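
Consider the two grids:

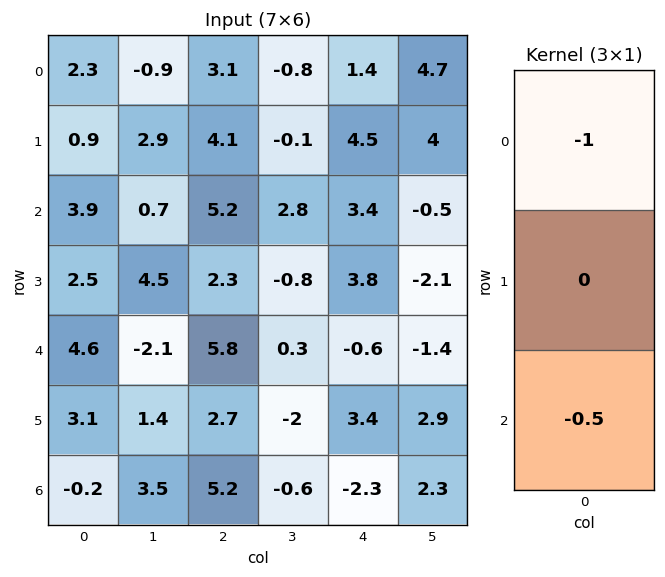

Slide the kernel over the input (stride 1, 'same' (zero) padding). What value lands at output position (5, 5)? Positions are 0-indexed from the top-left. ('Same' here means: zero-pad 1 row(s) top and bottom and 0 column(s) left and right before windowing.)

0.25

The receptive field on the zero-padded input at this output position is [-1.4 / 2.9 / 2.3]. Elementwise product with the kernel and sum: -1.4·-1 + 2.3·-0.5.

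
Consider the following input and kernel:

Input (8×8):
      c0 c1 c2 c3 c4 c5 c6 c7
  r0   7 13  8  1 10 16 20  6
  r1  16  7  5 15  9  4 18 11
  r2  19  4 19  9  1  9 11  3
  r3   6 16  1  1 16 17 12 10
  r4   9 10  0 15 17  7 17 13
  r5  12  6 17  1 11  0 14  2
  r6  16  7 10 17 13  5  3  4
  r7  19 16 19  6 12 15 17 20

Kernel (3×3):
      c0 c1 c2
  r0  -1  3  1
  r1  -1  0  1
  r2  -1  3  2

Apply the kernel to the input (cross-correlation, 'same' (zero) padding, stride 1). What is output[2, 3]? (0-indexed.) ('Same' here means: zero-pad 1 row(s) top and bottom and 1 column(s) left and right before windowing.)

The receptive field on the zero-padded input at this output position is [5 15 9 / 19 9 1 / 1 1 16]. Elementwise product with the kernel and sum: 5·-1 + 15·3 + 9·1 + 19·-1 + 1·1 + 1·-1 + 1·3 + 16·2.

65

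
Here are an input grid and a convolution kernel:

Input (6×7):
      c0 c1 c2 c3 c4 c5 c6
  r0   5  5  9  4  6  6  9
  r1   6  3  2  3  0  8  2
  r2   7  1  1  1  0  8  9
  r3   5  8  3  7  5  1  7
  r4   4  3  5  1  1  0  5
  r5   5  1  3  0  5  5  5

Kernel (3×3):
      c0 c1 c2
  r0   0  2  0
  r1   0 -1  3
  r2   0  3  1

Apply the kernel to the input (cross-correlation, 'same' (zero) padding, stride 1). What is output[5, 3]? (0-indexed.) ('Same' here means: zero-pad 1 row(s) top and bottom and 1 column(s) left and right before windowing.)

17

The receptive field on the zero-padded input at this output position is [5 1 1 / 3 0 5 / 0 0 0]. Elementwise product with the kernel and sum: 1·2 + 0·-1 + 5·3 + 0·3 + 0·1.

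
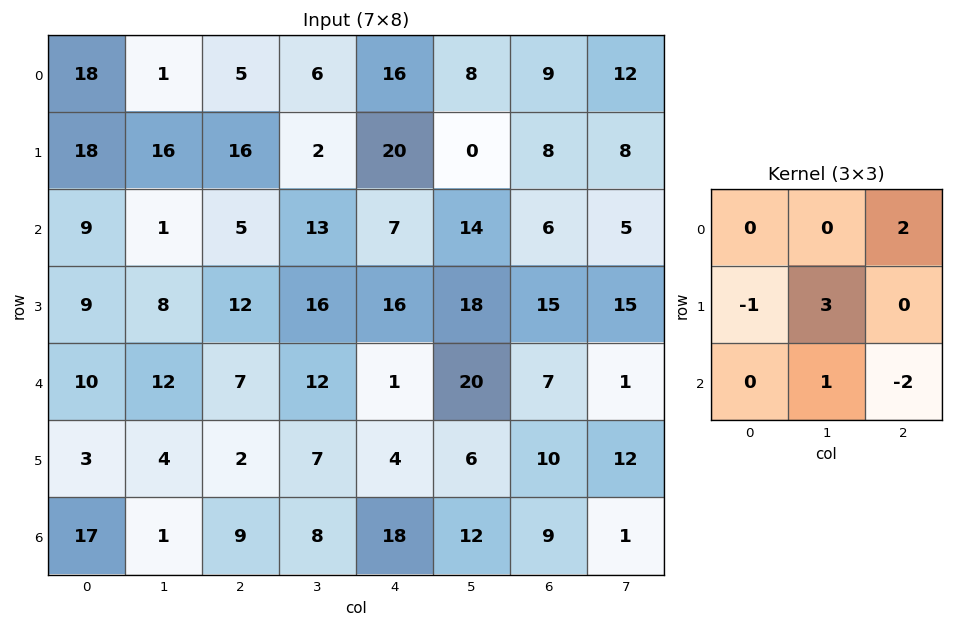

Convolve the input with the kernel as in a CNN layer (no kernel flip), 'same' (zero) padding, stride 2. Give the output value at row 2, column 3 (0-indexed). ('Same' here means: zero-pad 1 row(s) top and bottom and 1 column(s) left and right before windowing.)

17

The receptive field on the zero-padded input at this output position is [18 15 15 / 20 7 1 / 6 10 12]. Elementwise product with the kernel and sum: 15·2 + 20·-1 + 7·3 + 10·1 + 12·-2.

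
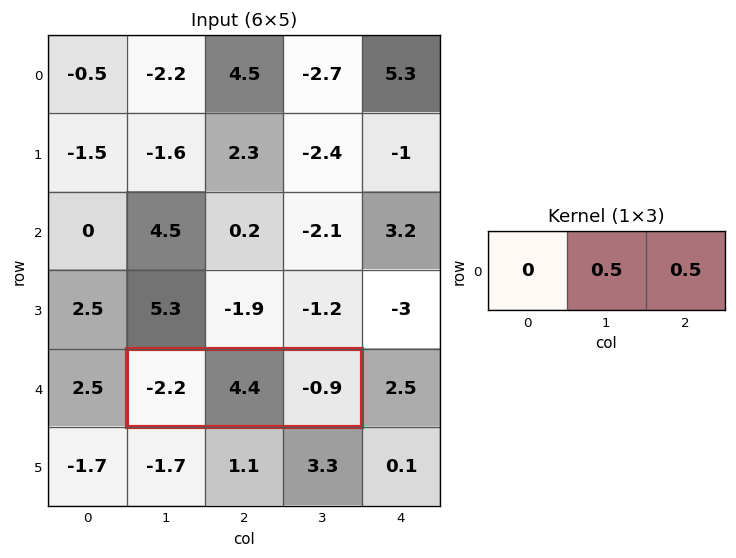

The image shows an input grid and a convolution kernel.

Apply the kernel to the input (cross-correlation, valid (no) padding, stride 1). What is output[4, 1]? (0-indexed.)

1.75

The receptive field on the input at this output position is [-2.2 4.4 -0.9]. Elementwise product with the kernel and sum: 4.4·0.5 + -0.9·0.5.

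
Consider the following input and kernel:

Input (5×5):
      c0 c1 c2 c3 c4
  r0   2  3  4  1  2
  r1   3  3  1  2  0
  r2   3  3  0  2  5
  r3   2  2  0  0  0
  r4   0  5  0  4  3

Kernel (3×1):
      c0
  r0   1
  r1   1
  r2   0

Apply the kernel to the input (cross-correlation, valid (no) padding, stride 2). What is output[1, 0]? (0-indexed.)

The receptive field on the input at this output position is [3 / 2 / 0]. Elementwise product with the kernel and sum: 3·1 + 2·1.

5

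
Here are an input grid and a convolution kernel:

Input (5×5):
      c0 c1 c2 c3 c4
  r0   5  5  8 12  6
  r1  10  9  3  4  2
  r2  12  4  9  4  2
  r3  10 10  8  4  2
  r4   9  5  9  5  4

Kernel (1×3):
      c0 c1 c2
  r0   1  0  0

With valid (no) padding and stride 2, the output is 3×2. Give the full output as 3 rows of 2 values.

Output[0,0]: The receptive field on the input at this output position is [5 5 8]. Elementwise product with the kernel and sum: 5·1.

5 8
12 9
9 9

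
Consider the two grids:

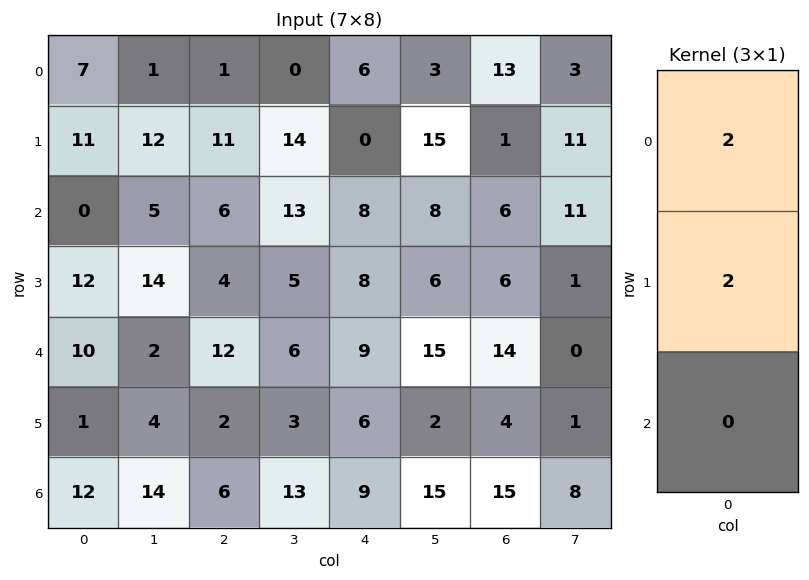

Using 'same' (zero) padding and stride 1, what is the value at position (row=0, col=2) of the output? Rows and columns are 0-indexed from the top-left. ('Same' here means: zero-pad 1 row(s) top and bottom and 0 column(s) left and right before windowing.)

2

The receptive field on the zero-padded input at this output position is [0 / 1 / 11]. Elementwise product with the kernel and sum: 0·2 + 1·2.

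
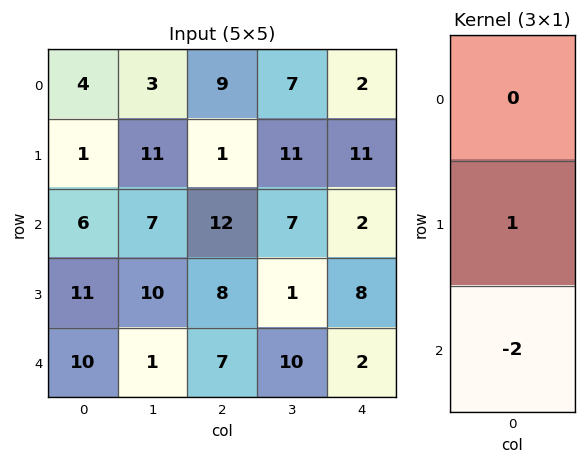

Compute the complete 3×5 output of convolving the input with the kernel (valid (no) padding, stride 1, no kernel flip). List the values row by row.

Output[0,0]: The receptive field on the input at this output position is [4 / 1 / 6]. Elementwise product with the kernel and sum: 1·1 + 6·-2.
Output[0,1]: The receptive field on the input at this output position is [3 / 11 / 7]. Elementwise product with the kernel and sum: 11·1 + 7·-2.

-11 -3 -23 -3 7
-16 -13 -4 5 -14
-9 8 -6 -19 4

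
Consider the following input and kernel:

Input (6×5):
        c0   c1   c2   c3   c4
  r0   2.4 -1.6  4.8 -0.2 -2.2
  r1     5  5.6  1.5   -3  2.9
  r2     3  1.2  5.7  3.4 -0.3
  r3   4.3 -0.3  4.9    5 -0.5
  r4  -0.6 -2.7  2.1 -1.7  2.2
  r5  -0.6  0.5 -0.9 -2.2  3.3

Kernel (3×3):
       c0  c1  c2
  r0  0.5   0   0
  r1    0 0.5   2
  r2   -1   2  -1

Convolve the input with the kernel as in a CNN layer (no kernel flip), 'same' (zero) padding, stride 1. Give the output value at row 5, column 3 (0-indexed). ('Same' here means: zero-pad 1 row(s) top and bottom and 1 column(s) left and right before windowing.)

The receptive field on the zero-padded input at this output position is [2.1 -1.7 2.2 / -0.9 -2.2 3.3 / 0 0 0]. Elementwise product with the kernel and sum: 2.1·0.5 + -2.2·0.5 + 3.3·2 + 0·-1 + 0·2 + 0·-1.

6.55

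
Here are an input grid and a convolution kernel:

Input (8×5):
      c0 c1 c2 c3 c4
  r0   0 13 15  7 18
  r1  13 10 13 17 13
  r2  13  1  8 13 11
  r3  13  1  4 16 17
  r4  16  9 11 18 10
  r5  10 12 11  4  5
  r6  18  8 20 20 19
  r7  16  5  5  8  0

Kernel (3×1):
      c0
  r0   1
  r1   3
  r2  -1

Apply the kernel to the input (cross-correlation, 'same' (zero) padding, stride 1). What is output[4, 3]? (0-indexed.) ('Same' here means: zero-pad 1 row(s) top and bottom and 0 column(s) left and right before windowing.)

66

The receptive field on the zero-padded input at this output position is [16 / 18 / 4]. Elementwise product with the kernel and sum: 16·1 + 18·3 + 4·-1.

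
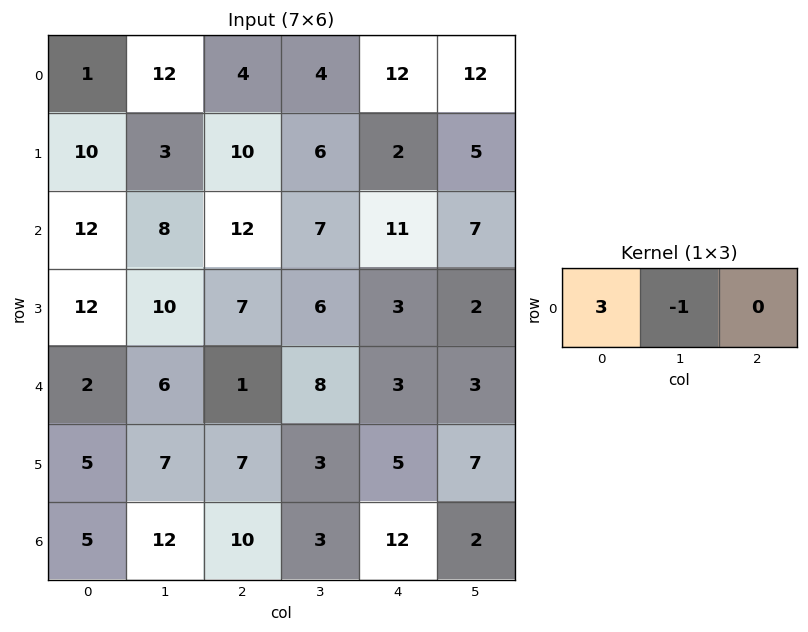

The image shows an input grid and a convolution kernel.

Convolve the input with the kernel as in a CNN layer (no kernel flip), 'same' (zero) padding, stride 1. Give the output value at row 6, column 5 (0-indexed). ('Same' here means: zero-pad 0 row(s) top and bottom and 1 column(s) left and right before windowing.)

34

The receptive field on the zero-padded input at this output position is [12 2 0]. Elementwise product with the kernel and sum: 12·3 + 2·-1.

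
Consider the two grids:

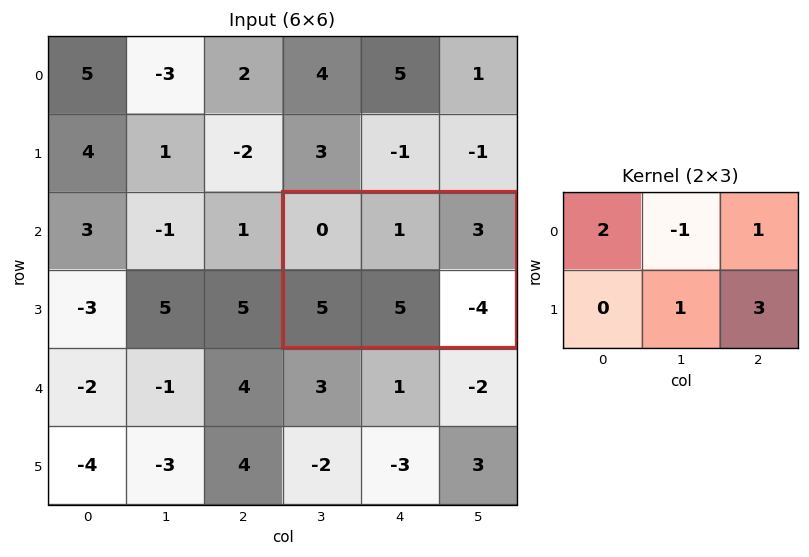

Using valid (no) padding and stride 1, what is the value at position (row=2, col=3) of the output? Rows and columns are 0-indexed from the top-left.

-5

The receptive field on the input at this output position is [0 1 3 / 5 5 -4]. Elementwise product with the kernel and sum: 0·2 + 1·-1 + 3·1 + 5·1 + -4·3.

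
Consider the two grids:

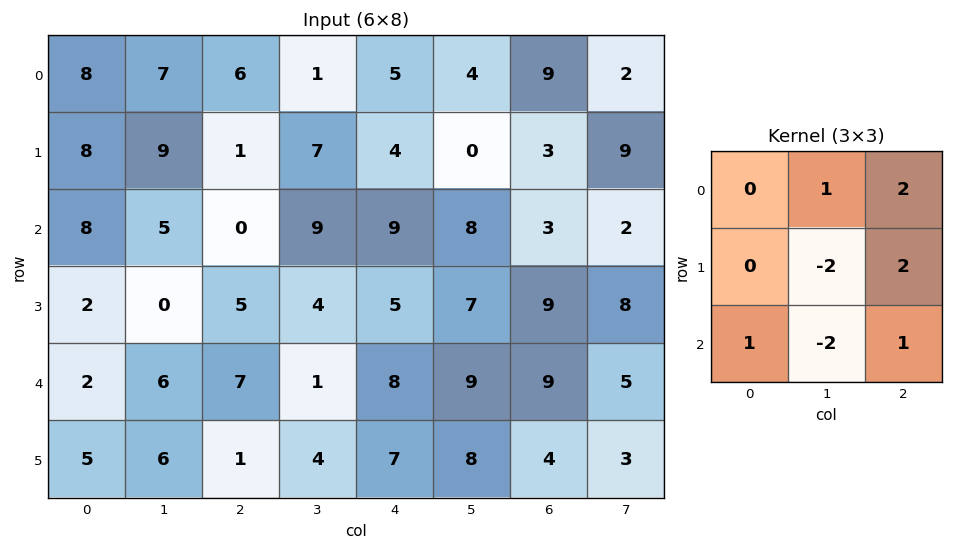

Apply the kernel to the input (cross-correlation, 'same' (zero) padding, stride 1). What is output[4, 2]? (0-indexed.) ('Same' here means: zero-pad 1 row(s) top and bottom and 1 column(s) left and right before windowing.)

The receptive field on the zero-padded input at this output position is [0 5 4 / 6 7 1 / 6 1 4]. Elementwise product with the kernel and sum: 5·1 + 4·2 + 7·-2 + 1·2 + 6·1 + 1·-2 + 4·1.

9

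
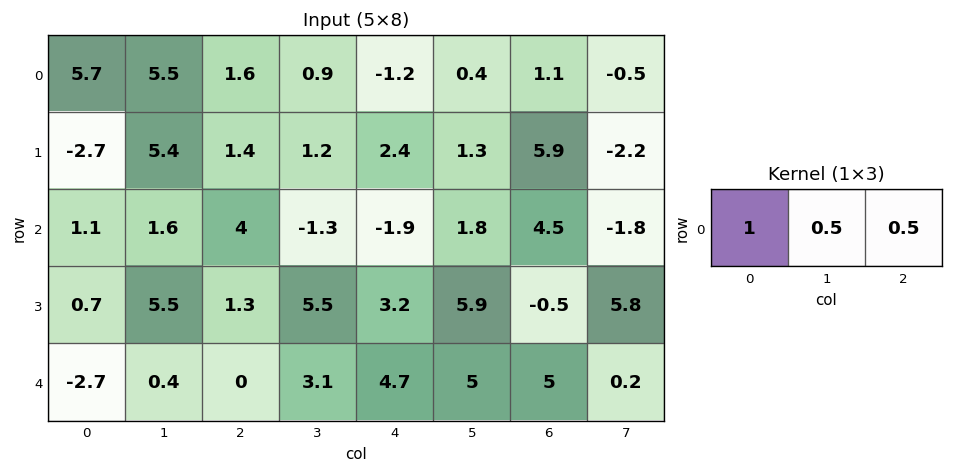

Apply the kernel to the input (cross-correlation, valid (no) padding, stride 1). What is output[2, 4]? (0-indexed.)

1.25

The receptive field on the input at this output position is [-1.9 1.8 4.5]. Elementwise product with the kernel and sum: -1.9·1 + 1.8·0.5 + 4.5·0.5.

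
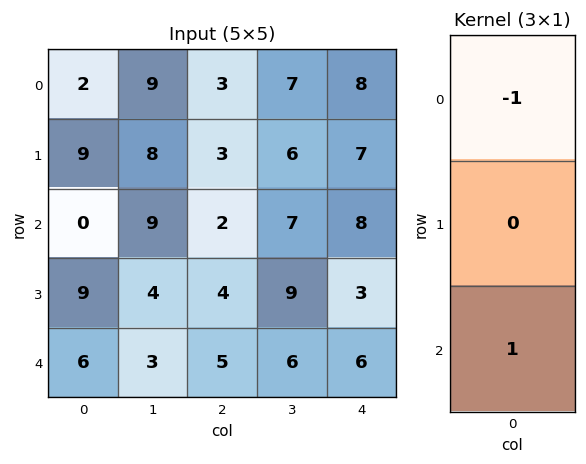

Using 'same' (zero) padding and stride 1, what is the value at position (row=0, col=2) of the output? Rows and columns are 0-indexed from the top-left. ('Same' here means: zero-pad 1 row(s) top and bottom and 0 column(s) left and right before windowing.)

3

The receptive field on the zero-padded input at this output position is [0 / 3 / 3]. Elementwise product with the kernel and sum: 0·-1 + 3·1.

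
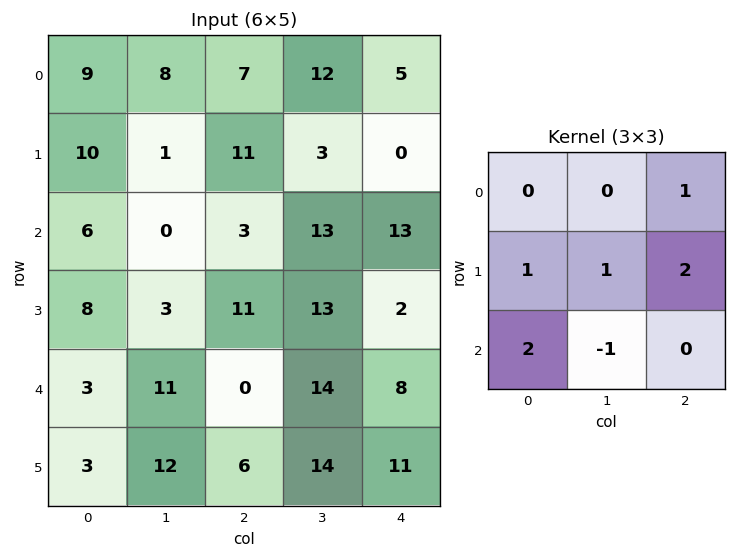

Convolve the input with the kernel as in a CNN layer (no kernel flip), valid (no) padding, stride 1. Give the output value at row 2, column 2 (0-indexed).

The receptive field on the input at this output position is [3 13 13 / 11 13 2 / 0 14 8]. Elementwise product with the kernel and sum: 13·1 + 11·1 + 13·1 + 2·2 + 0·2 + 14·-1.

27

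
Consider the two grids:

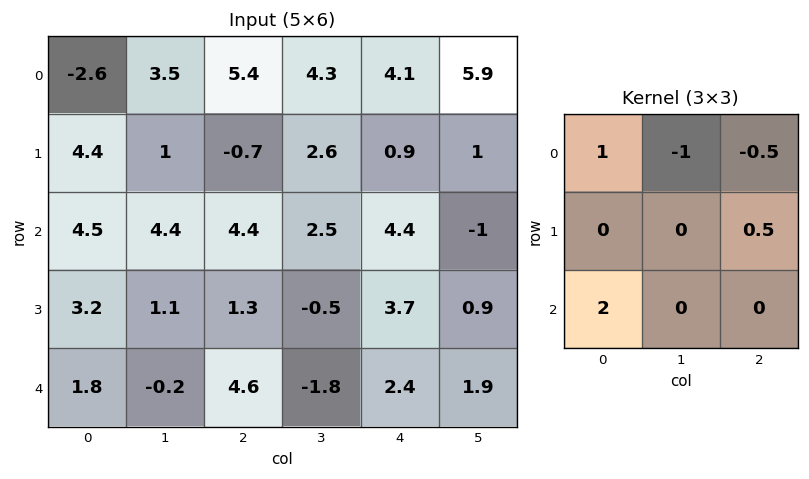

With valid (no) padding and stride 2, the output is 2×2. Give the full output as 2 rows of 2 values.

Output[0,0]: The receptive field on the input at this output position is [-2.6 3.5 5.4 / 4.4 1 -0.7 / 4.5 4.4 4.4]. Elementwise product with the kernel and sum: -2.6·1 + 3.5·-1 + 5.4·-0.5 + -0.7·0.5 + 4.5·2.

-0.15 8.3
2.15 10.75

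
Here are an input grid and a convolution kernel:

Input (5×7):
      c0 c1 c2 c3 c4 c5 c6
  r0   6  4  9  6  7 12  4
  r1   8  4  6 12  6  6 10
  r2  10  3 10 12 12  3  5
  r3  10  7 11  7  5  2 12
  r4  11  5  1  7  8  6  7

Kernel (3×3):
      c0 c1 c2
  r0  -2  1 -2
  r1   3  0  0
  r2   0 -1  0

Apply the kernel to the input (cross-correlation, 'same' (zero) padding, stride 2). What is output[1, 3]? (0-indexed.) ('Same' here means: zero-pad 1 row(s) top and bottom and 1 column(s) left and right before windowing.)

The receptive field on the zero-padded input at this output position is [6 10 0 / 3 5 0 / 2 12 0]. Elementwise product with the kernel and sum: 6·-2 + 10·1 + 0·-2 + 3·3 + 12·-1.

-5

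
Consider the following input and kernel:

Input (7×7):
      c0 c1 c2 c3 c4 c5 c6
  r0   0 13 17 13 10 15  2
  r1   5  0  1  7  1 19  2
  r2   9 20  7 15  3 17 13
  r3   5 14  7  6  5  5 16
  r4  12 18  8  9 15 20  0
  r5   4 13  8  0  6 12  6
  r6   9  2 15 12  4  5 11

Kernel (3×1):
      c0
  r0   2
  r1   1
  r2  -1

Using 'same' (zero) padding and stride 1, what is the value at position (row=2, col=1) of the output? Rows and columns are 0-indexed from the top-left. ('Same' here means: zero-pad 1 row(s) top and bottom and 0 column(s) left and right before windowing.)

6

The receptive field on the zero-padded input at this output position is [0 / 20 / 14]. Elementwise product with the kernel and sum: 0·2 + 20·1 + 14·-1.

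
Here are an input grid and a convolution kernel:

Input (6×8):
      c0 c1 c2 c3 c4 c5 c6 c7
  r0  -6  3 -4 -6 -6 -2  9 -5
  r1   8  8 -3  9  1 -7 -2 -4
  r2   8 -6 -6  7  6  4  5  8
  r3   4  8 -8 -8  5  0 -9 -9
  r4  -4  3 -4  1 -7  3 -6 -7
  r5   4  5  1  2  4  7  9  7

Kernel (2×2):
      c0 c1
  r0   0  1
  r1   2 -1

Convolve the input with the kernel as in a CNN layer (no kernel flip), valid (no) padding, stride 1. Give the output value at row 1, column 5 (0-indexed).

The receptive field on the input at this output position is [-7 -2 / 4 5]. Elementwise product with the kernel and sum: -2·1 + 4·2 + 5·-1.

1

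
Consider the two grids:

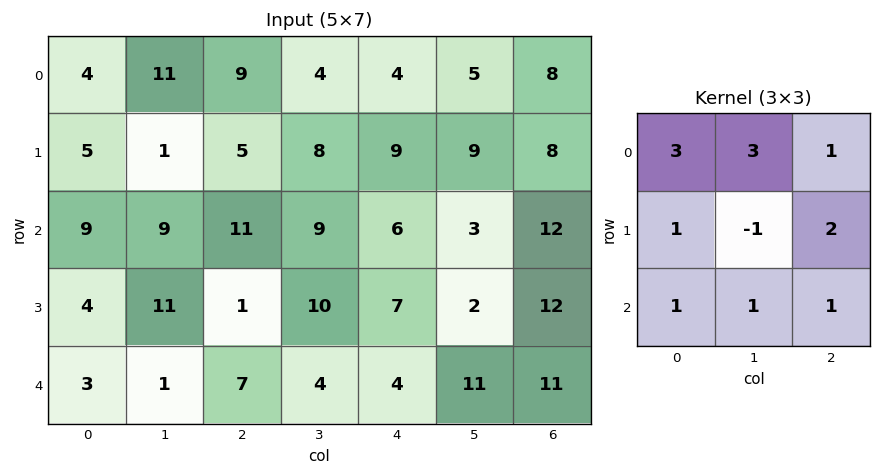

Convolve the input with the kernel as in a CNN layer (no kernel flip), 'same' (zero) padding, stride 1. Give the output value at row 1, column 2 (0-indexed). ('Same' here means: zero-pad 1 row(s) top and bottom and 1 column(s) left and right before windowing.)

The receptive field on the zero-padded input at this output position is [11 9 4 / 1 5 8 / 9 11 9]. Elementwise product with the kernel and sum: 11·3 + 9·3 + 4·1 + 1·1 + 5·-1 + 8·2 + 9·1 + 11·1 + 9·1.

105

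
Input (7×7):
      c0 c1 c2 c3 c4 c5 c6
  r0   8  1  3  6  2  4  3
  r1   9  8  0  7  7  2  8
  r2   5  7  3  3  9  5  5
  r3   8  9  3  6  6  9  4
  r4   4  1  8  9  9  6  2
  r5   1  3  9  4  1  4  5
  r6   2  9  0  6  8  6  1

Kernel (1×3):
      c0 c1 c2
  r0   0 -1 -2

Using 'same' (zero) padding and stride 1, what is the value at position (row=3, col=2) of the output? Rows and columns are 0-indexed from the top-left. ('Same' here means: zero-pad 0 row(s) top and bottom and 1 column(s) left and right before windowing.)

-15

The receptive field on the zero-padded input at this output position is [9 3 6]. Elementwise product with the kernel and sum: 3·-1 + 6·-2.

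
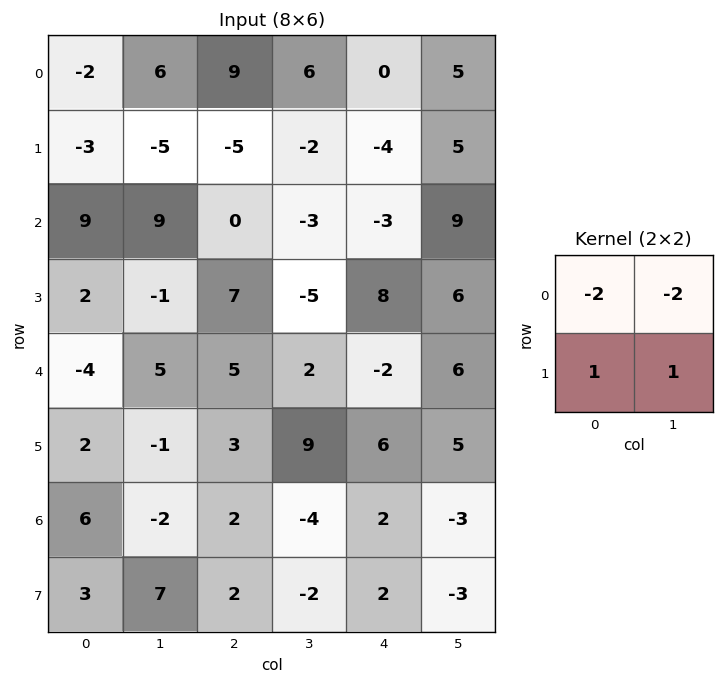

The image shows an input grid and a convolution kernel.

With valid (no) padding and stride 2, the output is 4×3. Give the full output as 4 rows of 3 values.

Output[0,0]: The receptive field on the input at this output position is [-2 6 / -3 -5]. Elementwise product with the kernel and sum: -2·-2 + 6·-2 + -3·1 + -5·1.

-16 -37 -9
-35 8 2
-1 -2 3
2 4 1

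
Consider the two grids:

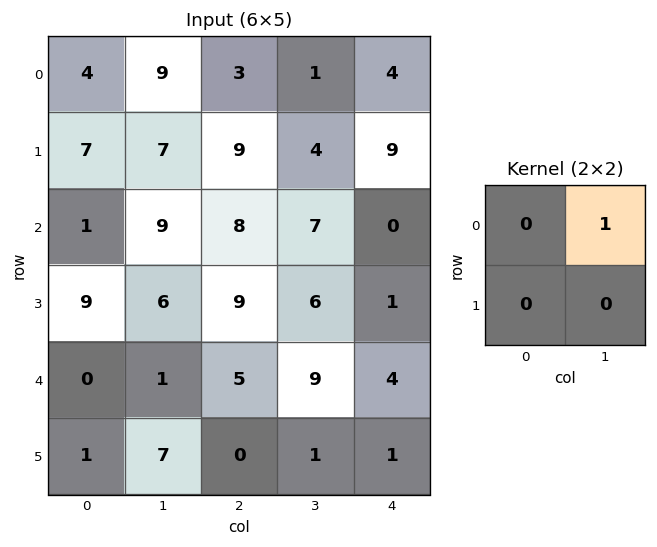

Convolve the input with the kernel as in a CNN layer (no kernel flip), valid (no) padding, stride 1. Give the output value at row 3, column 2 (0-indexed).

6

The receptive field on the input at this output position is [9 6 / 5 9]. Elementwise product with the kernel and sum: 6·1.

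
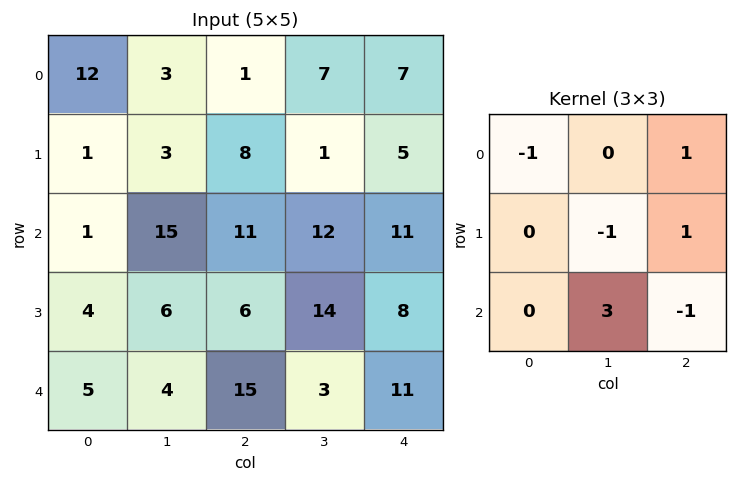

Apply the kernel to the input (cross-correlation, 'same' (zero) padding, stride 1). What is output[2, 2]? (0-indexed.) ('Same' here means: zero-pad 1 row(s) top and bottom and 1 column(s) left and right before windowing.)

The receptive field on the zero-padded input at this output position is [3 8 1 / 15 11 12 / 6 6 14]. Elementwise product with the kernel and sum: 3·-1 + 1·1 + 11·-1 + 12·1 + 6·3 + 14·-1.

3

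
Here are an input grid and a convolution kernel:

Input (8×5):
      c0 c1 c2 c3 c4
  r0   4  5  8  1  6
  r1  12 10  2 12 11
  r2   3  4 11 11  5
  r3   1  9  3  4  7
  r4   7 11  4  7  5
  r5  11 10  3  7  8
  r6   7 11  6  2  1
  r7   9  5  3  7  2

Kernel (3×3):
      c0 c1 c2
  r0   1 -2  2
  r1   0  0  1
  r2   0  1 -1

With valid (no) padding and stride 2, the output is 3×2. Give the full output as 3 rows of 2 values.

5 35
27 8
1 9

Output[0,0]: The receptive field on the input at this output position is [4 5 8 / 12 10 2 / 3 4 11]. Elementwise product with the kernel and sum: 4·1 + 5·-2 + 8·2 + 2·1 + 4·1 + 11·-1.
Output[0,1]: The receptive field on the input at this output position is [8 1 6 / 2 12 11 / 11 11 5]. Elementwise product with the kernel and sum: 8·1 + 1·-2 + 6·2 + 11·1 + 11·1 + 5·-1.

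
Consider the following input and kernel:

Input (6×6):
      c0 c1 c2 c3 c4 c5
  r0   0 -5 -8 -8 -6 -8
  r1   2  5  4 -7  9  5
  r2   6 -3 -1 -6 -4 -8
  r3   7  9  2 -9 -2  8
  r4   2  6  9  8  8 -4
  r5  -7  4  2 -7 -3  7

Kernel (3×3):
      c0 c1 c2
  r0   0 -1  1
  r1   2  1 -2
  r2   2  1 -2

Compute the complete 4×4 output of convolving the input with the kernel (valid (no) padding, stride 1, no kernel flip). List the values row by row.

9 33 -15 -17
29 32 15 -40
13 38 11 -8
-29 18 20 11

Output[0,0]: The receptive field on the input at this output position is [0 -5 -8 / 2 5 4 / 6 -3 -1]. Elementwise product with the kernel and sum: -5·-1 + -8·1 + 2·2 + 5·1 + 4·-2 + 6·2 + -3·1 + -1·-2.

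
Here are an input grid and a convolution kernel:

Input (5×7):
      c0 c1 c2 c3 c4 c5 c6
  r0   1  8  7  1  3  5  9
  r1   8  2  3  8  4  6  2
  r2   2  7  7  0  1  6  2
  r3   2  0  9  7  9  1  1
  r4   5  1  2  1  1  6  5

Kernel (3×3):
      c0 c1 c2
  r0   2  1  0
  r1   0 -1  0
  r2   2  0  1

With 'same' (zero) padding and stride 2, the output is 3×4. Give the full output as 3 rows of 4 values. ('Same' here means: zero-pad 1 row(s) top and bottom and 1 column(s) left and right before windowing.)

Output[0,0]: The receptive field on the zero-padded input at this output position is [0 0 0 / 0 1 8 / 0 8 2]. Elementwise product with the kernel and sum: 0·2 + 0·1 + 1·-1 + 0·2 + 2·1.

1 5 19 3
6 7 34 14
-3 7 22 -2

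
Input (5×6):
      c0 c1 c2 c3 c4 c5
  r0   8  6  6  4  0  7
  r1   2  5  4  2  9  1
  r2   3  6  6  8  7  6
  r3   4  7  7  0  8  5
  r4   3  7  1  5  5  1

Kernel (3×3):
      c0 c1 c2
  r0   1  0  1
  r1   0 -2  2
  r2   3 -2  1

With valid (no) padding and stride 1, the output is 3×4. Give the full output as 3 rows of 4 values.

Output[0,0]: The receptive field on the input at this output position is [8 6 6 / 2 5 4 / 3 6 6]. Elementwise product with the kernel and sum: 8·1 + 6·1 + 5·-2 + 4·2 + 3·3 + 6·-2 + 6·1.
Output[0,1]: The receptive field on the input at this output position is [6 6 4 / 5 4 2 / 6 6 8]. Elementwise product with the kernel and sum: 6·1 + 4·1 + 4·-2 + 2·2 + 6·3 + 6·-2 + 8·1.

15 20 29 11
11 18 40 -10
5 24 27 14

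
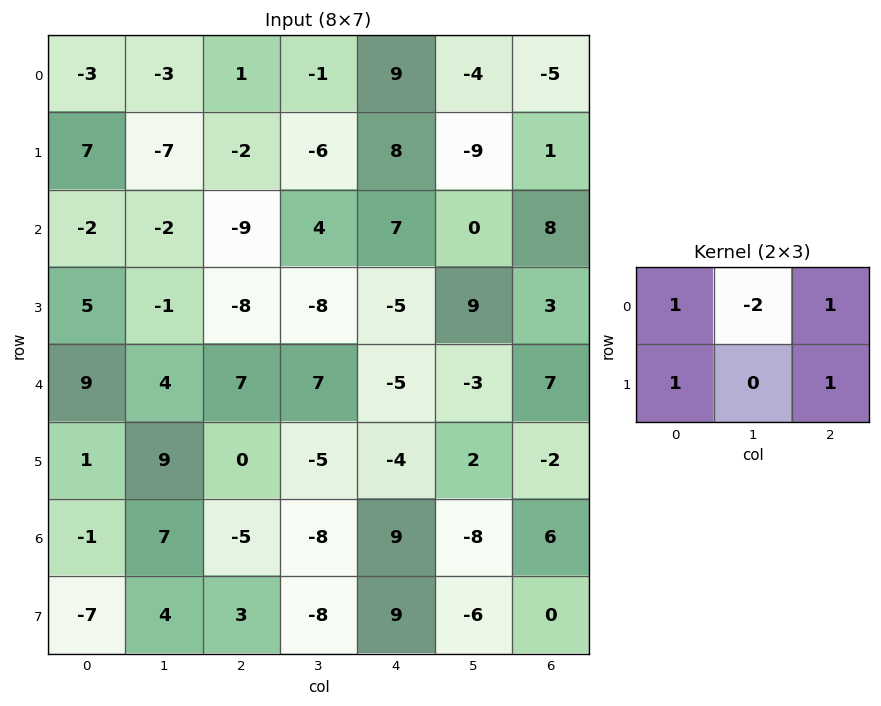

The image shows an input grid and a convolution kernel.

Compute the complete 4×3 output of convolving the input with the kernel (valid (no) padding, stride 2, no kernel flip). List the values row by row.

Output[0,0]: The receptive field on the input at this output position is [-3 -3 1 / 7 -7 -2]. Elementwise product with the kernel and sum: -3·1 + -3·-2 + 1·1 + 7·1 + -2·1.
Output[0,1]: The receptive field on the input at this output position is [1 -1 9 / -2 -6 8]. Elementwise product with the kernel and sum: 1·1 + -1·-2 + 9·1 + -2·1 + 8·1.

9 18 21
-10 -23 13
9 -16 2
-24 32 40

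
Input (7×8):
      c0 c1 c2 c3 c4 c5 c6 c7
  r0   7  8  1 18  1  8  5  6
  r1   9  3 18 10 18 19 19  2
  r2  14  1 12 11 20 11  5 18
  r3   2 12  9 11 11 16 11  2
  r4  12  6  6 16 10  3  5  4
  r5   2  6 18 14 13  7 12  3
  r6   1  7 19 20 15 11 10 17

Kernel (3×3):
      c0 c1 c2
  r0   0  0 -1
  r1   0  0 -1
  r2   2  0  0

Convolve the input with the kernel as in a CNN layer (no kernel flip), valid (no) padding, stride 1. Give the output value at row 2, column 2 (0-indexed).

-19

The receptive field on the input at this output position is [12 11 20 / 9 11 11 / 6 16 10]. Elementwise product with the kernel and sum: 20·-1 + 11·-1 + 6·2.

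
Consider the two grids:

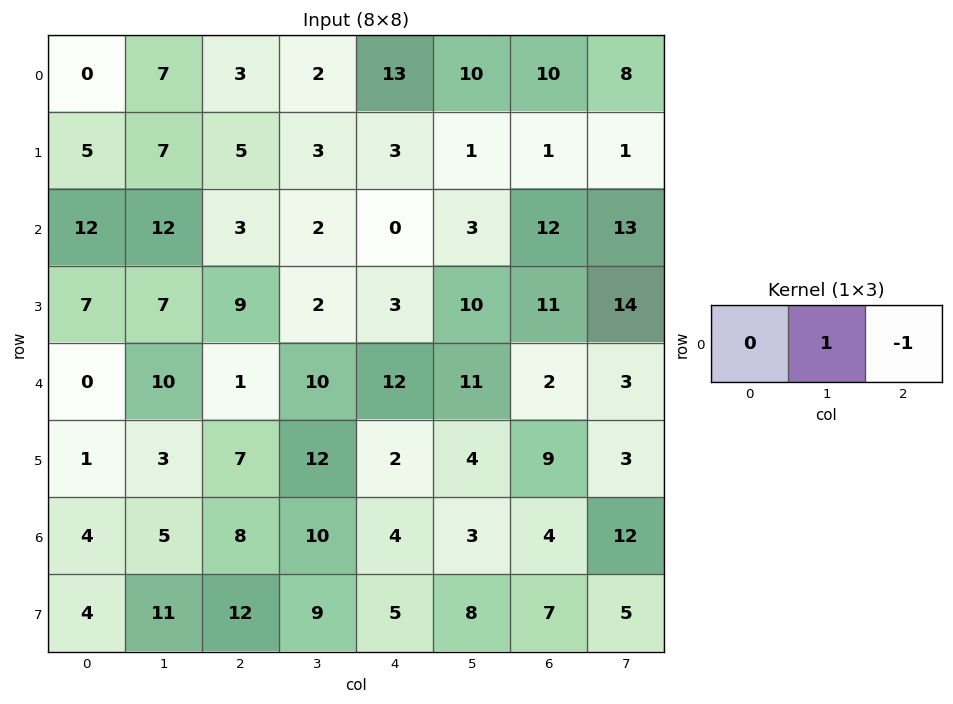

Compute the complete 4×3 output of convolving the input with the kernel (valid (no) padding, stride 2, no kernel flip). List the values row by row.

Output[0,0]: The receptive field on the input at this output position is [0 7 3]. Elementwise product with the kernel and sum: 7·1 + 3·-1.

4 -11 0
9 2 -9
9 -2 9
-3 6 -1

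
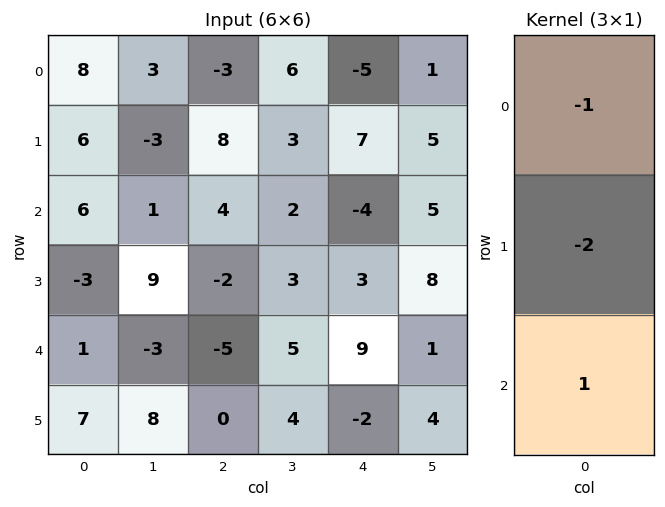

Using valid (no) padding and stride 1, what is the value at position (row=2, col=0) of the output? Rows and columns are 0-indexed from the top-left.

1

The receptive field on the input at this output position is [6 / -3 / 1]. Elementwise product with the kernel and sum: 6·-1 + -3·-2 + 1·1.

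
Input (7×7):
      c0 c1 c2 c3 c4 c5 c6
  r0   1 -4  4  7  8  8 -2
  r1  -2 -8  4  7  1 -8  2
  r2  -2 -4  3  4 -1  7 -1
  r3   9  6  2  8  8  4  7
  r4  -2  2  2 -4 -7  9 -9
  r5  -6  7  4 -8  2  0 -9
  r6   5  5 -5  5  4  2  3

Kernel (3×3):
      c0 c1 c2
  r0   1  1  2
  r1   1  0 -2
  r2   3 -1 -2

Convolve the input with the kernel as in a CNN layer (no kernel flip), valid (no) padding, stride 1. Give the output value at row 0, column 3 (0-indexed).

53

The receptive field on the input at this output position is [7 8 8 / 7 1 -8 / 4 -1 7]. Elementwise product with the kernel and sum: 7·1 + 8·1 + 8·2 + 7·1 + -8·-2 + 4·3 + -1·-1 + 7·-2.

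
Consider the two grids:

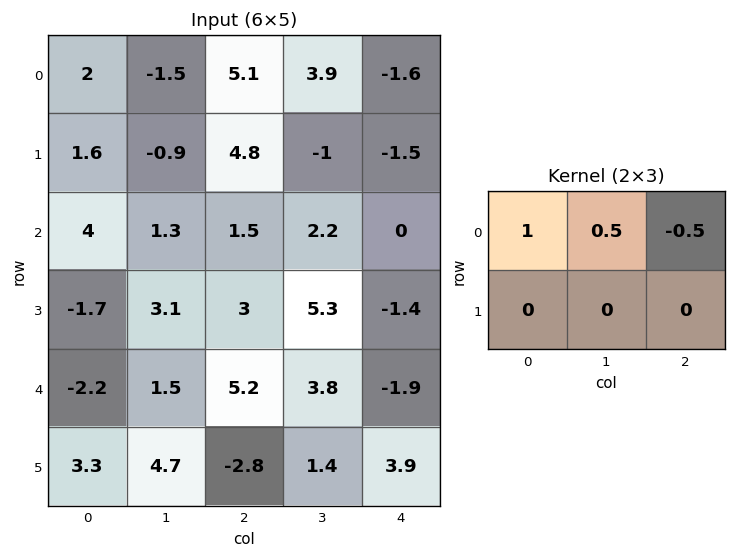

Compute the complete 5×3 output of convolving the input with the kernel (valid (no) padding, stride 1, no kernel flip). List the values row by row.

-1.3 -0.9 7.85
-1.25 2 5.05
3.9 0.95 2.6
-1.65 1.95 6.35
-4.05 2.2 8.05

Output[0,0]: The receptive field on the input at this output position is [2 -1.5 5.1 / 1.6 -0.9 4.8]. Elementwise product with the kernel and sum: 2·1 + -1.5·0.5 + 5.1·-0.5.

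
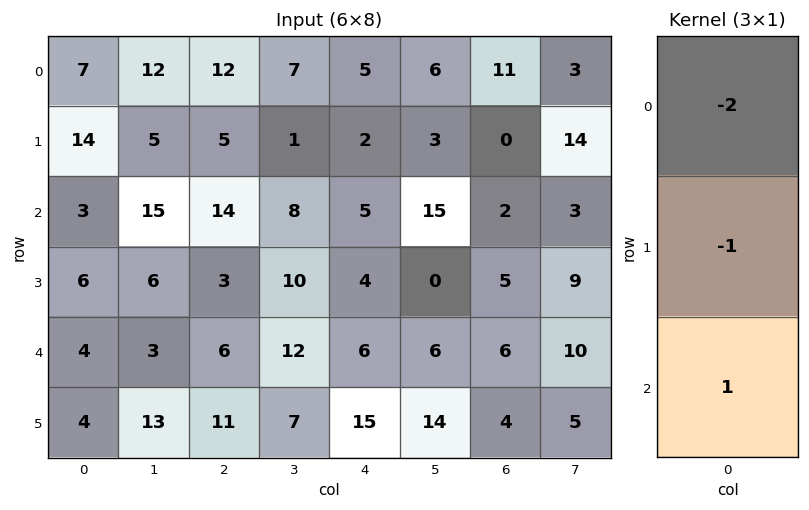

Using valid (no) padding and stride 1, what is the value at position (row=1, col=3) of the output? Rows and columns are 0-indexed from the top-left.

The receptive field on the input at this output position is [1 / 8 / 10]. Elementwise product with the kernel and sum: 1·-2 + 8·-1 + 10·1.

0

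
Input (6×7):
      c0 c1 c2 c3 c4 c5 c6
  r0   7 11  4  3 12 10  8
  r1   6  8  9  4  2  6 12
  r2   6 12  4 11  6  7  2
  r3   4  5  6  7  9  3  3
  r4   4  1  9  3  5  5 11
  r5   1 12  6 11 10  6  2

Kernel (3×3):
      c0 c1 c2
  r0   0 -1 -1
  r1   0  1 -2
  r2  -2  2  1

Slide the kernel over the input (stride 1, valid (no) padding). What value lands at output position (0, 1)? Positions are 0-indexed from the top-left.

The receptive field on the input at this output position is [11 4 3 / 8 9 4 / 12 4 11]. Elementwise product with the kernel and sum: 4·-1 + 3·-1 + 9·1 + 4·-2 + 12·-2 + 4·2 + 11·1.

-11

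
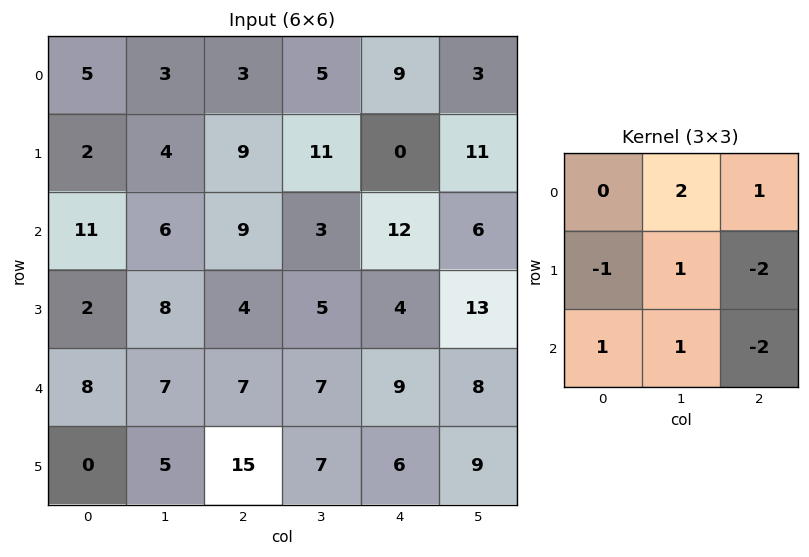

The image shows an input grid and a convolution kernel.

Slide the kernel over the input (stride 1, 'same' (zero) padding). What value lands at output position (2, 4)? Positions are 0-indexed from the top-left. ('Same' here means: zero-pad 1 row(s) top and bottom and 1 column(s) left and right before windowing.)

-9

The receptive field on the zero-padded input at this output position is [11 0 11 / 3 12 6 / 5 4 13]. Elementwise product with the kernel and sum: 0·2 + 11·1 + 3·-1 + 12·1 + 6·-2 + 5·1 + 4·1 + 13·-2.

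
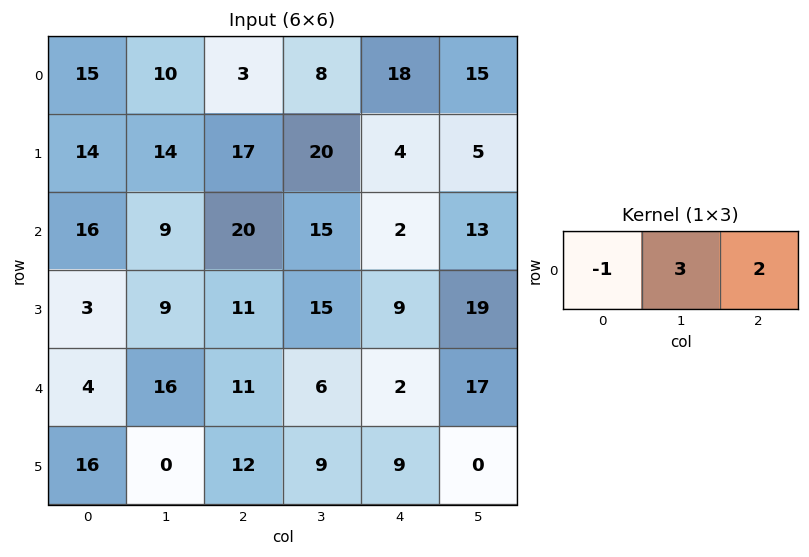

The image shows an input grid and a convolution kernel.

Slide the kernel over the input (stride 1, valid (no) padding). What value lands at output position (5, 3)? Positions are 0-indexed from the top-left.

18

The receptive field on the input at this output position is [9 9 0]. Elementwise product with the kernel and sum: 9·-1 + 9·3 + 0·2.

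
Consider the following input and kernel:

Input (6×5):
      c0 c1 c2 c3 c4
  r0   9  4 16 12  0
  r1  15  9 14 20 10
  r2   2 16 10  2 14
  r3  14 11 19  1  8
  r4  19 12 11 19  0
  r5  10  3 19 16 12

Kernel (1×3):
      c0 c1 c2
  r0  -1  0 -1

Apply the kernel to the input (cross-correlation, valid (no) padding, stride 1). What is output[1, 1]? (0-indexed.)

The receptive field on the input at this output position is [9 14 20]. Elementwise product with the kernel and sum: 9·-1 + 20·-1.

-29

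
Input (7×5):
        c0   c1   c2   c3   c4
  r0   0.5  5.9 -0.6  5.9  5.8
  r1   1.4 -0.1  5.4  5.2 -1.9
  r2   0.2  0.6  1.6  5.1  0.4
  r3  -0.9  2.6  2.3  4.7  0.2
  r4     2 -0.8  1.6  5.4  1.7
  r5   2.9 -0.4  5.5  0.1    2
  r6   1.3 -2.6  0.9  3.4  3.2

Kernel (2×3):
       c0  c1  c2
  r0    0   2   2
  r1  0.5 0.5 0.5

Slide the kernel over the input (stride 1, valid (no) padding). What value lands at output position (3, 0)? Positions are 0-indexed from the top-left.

11.2

The receptive field on the input at this output position is [-0.9 2.6 2.3 / 2 -0.8 1.6]. Elementwise product with the kernel and sum: 2.6·2 + 2.3·2 + 2·0.5 + -0.8·0.5 + 1.6·0.5.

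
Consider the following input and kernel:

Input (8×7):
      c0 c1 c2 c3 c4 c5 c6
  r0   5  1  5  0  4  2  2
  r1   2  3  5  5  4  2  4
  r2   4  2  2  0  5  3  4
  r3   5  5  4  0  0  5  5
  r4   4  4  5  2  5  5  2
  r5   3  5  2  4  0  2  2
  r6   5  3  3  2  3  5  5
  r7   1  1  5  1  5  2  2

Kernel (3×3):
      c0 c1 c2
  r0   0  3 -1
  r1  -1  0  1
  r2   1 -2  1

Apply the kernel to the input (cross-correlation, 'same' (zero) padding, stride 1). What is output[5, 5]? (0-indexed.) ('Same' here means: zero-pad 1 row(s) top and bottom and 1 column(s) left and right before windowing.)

13

The receptive field on the zero-padded input at this output position is [5 5 2 / 0 2 2 / 3 5 5]. Elementwise product with the kernel and sum: 5·3 + 2·-1 + 0·-1 + 2·1 + 3·1 + 5·-2 + 5·1.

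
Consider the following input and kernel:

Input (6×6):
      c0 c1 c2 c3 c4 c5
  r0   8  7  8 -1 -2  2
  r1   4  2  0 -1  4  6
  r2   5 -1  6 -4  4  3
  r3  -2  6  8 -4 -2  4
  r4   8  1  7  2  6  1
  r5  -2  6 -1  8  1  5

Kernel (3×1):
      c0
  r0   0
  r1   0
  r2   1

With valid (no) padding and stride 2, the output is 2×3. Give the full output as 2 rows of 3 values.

Output[0,0]: The receptive field on the input at this output position is [8 / 4 / 5]. Elementwise product with the kernel and sum: 5·1.

5 6 4
8 7 6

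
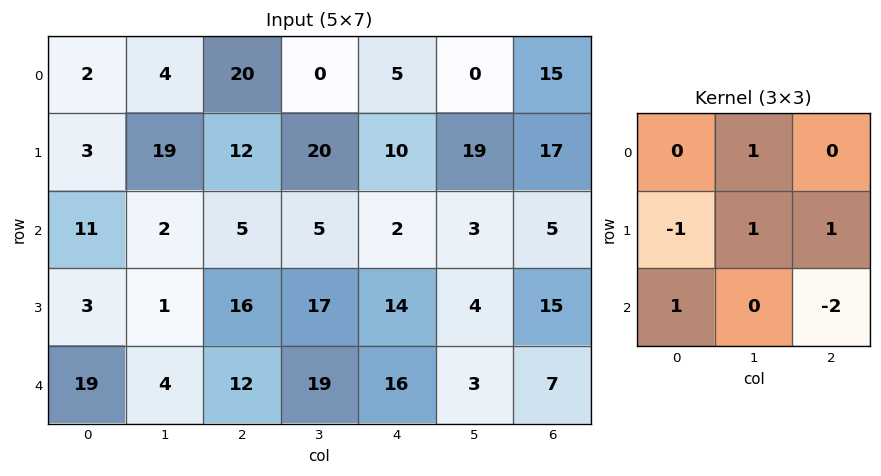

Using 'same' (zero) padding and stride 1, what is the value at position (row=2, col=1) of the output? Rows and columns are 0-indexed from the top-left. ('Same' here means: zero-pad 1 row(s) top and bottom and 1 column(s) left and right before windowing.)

-14

The receptive field on the zero-padded input at this output position is [3 19 12 / 11 2 5 / 3 1 16]. Elementwise product with the kernel and sum: 19·1 + 11·-1 + 2·1 + 5·1 + 3·1 + 16·-2.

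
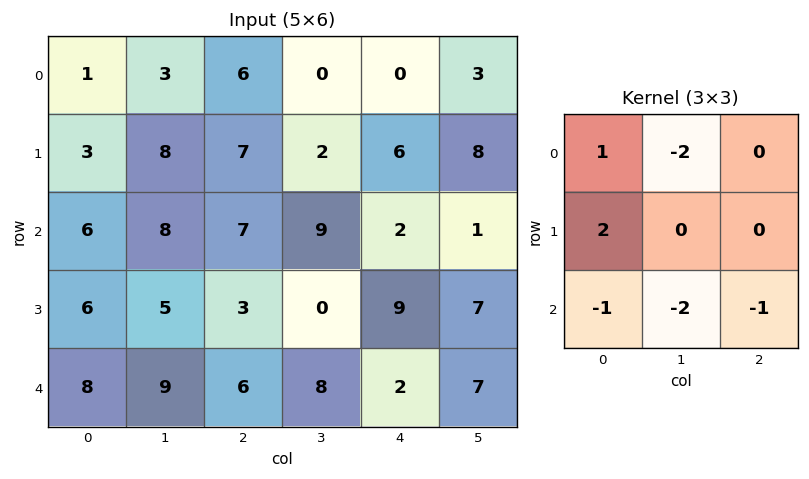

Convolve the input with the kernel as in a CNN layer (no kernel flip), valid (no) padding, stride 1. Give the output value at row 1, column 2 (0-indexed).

The receptive field on the input at this output position is [7 2 6 / 7 9 2 / 3 0 9]. Elementwise product with the kernel and sum: 7·1 + 2·-2 + 7·2 + 3·-1 + 0·-2 + 9·-1.

5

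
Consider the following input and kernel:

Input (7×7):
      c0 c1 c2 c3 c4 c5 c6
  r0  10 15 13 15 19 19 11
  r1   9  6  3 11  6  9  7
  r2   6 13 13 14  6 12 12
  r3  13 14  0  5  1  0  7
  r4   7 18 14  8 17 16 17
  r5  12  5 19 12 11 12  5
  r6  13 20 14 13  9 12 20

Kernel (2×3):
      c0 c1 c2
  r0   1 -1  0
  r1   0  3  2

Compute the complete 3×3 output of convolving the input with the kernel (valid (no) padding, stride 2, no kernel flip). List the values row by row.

Output[0,0]: The receptive field on the input at this output position is [10 15 13 / 9 6 3]. Elementwise product with the kernel and sum: 10·1 + 15·-1 + 6·3 + 3·2.
Output[0,1]: The receptive field on the input at this output position is [13 15 19 / 3 11 6]. Elementwise product with the kernel and sum: 13·1 + 15·-1 + 11·3 + 6·2.

19 43 41
35 16 8
42 64 47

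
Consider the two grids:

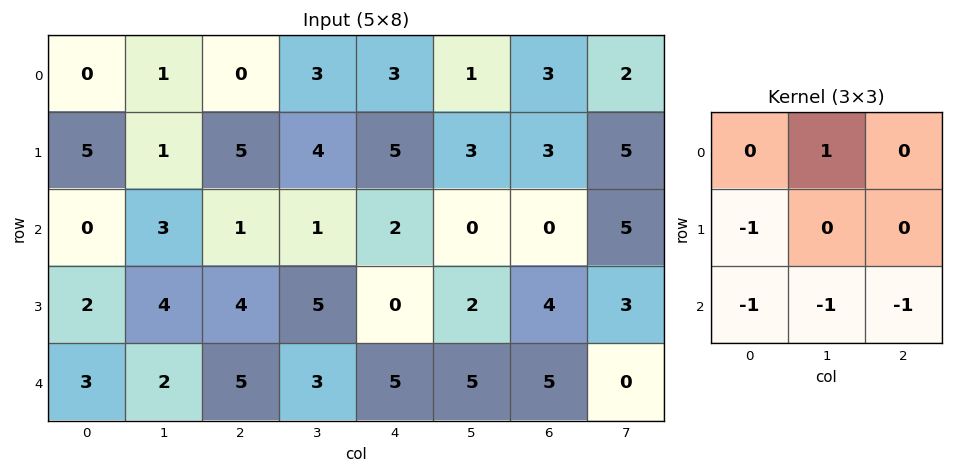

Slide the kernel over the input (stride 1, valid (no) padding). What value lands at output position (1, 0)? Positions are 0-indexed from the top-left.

The receptive field on the input at this output position is [5 1 5 / 0 3 1 / 2 4 4]. Elementwise product with the kernel and sum: 1·1 + 0·-1 + 2·-1 + 4·-1 + 4·-1.

-9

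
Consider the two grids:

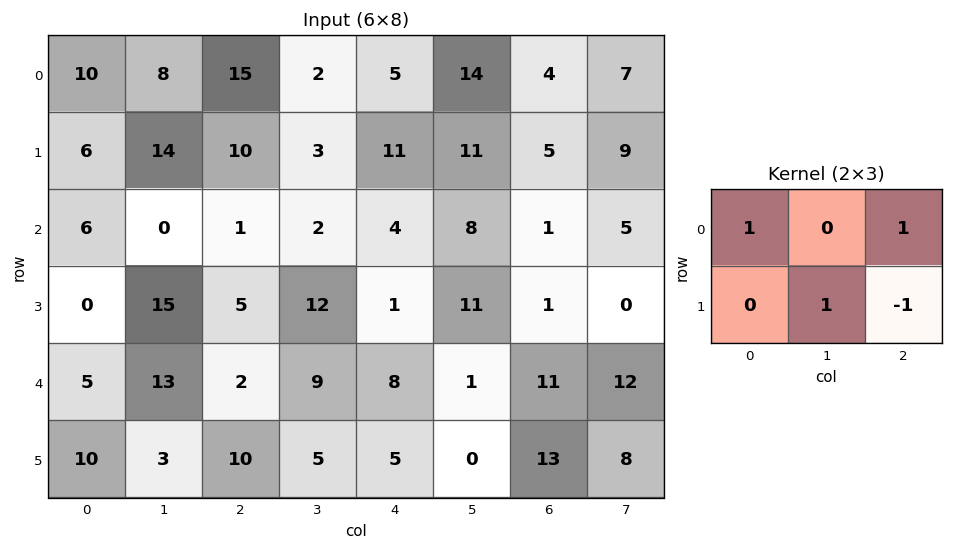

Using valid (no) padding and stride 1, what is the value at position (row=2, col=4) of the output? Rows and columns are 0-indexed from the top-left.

The receptive field on the input at this output position is [4 8 1 / 1 11 1]. Elementwise product with the kernel and sum: 4·1 + 1·1 + 11·1 + 1·-1.

15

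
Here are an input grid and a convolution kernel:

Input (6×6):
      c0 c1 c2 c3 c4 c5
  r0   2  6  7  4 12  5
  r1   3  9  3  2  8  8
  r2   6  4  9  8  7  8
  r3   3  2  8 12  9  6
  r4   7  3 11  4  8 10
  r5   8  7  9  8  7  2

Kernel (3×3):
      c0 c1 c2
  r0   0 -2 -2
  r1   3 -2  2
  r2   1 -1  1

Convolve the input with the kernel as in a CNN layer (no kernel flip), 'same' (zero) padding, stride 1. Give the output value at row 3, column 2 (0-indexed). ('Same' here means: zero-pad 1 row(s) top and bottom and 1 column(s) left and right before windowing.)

The receptive field on the zero-padded input at this output position is [4 9 8 / 2 8 12 / 3 11 4]. Elementwise product with the kernel and sum: 9·-2 + 8·-2 + 2·3 + 8·-2 + 12·2 + 3·1 + 11·-1 + 4·1.

-24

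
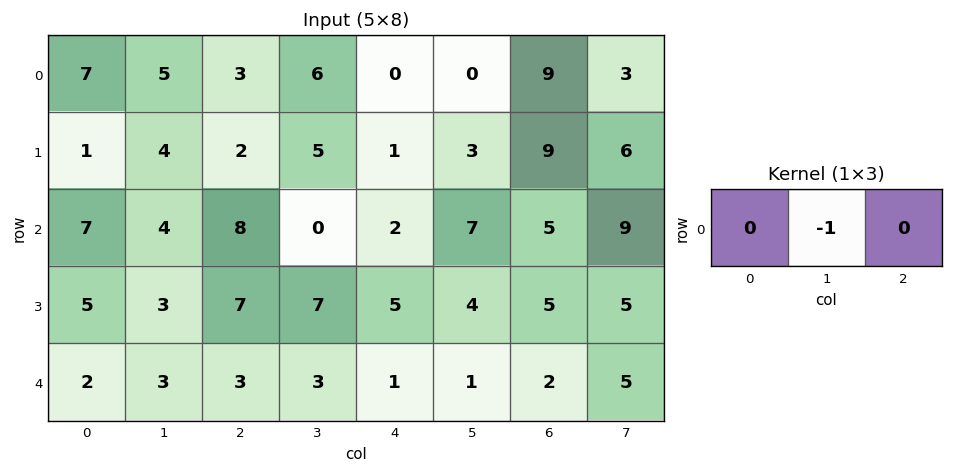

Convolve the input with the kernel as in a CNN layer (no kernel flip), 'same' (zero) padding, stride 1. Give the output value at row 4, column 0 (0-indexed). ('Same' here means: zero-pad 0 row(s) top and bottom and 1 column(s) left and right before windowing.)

The receptive field on the zero-padded input at this output position is [0 2 3]. Elementwise product with the kernel and sum: 2·-1.

-2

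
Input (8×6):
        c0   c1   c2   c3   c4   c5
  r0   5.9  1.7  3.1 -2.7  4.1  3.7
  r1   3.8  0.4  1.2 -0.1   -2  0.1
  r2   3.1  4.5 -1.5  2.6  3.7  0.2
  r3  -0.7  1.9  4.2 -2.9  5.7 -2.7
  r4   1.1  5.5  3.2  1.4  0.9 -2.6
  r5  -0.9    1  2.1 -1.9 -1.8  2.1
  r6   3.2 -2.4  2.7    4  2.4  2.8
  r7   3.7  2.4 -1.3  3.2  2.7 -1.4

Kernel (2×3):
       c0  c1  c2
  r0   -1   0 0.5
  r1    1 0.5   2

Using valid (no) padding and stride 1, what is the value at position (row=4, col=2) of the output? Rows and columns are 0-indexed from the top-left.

The receptive field on the input at this output position is [3.2 1.4 0.9 / 2.1 -1.9 -1.8]. Elementwise product with the kernel and sum: 3.2·-1 + 0.9·0.5 + 2.1·1 + -1.9·0.5 + -1.8·2.

-5.2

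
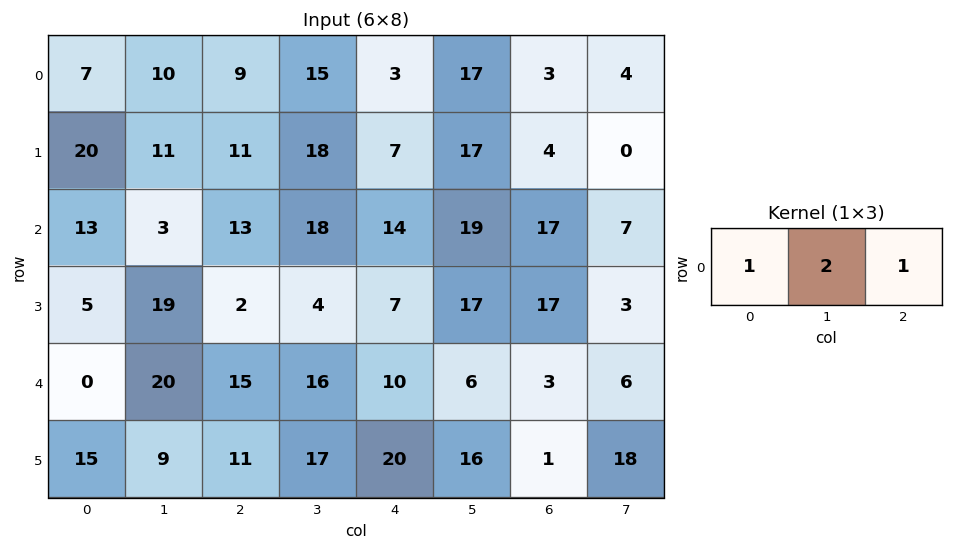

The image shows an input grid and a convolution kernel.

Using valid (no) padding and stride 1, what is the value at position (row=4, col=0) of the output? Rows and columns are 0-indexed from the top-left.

The receptive field on the input at this output position is [0 20 15]. Elementwise product with the kernel and sum: 0·1 + 20·2 + 15·1.

55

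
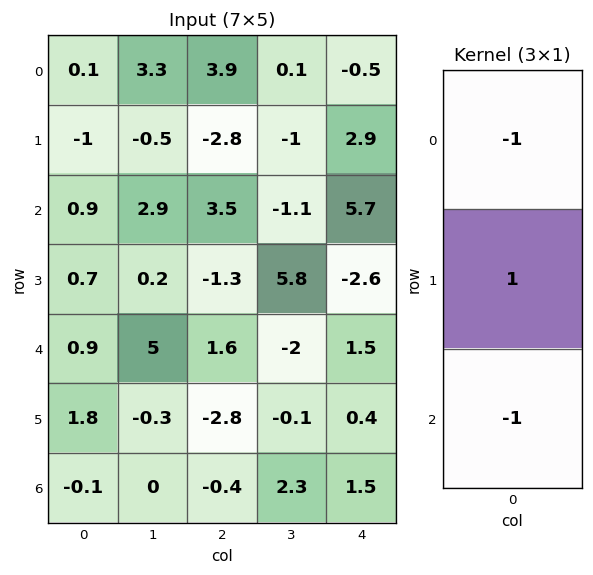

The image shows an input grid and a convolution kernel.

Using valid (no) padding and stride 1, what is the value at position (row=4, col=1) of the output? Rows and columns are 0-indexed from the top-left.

The receptive field on the input at this output position is [5 / -0.3 / 0]. Elementwise product with the kernel and sum: 5·-1 + -0.3·1 + 0·-1.

-5.3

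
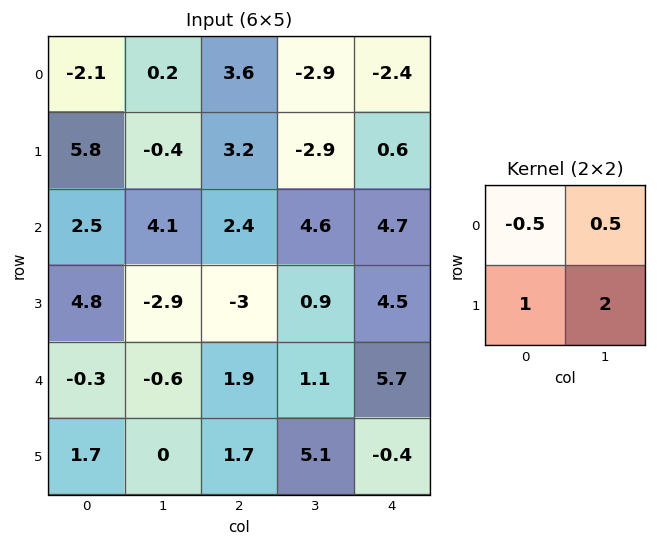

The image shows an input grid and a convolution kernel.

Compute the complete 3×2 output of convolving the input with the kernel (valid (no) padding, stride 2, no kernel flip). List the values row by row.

6.15 -5.85
-0.2 -0.1
1.55 11.5

Output[0,0]: The receptive field on the input at this output position is [-2.1 0.2 / 5.8 -0.4]. Elementwise product with the kernel and sum: -2.1·-0.5 + 0.2·0.5 + 5.8·1 + -0.4·2.
Output[0,1]: The receptive field on the input at this output position is [3.6 -2.9 / 3.2 -2.9]. Elementwise product with the kernel and sum: 3.6·-0.5 + -2.9·0.5 + 3.2·1 + -2.9·2.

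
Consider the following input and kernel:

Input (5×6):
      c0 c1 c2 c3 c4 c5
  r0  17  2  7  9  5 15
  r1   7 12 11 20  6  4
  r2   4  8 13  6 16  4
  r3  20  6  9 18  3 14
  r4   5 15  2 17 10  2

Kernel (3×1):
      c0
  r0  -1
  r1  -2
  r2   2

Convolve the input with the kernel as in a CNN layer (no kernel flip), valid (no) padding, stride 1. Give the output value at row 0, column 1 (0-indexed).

The receptive field on the input at this output position is [2 / 12 / 8]. Elementwise product with the kernel and sum: 2·-1 + 12·-2 + 8·2.

-10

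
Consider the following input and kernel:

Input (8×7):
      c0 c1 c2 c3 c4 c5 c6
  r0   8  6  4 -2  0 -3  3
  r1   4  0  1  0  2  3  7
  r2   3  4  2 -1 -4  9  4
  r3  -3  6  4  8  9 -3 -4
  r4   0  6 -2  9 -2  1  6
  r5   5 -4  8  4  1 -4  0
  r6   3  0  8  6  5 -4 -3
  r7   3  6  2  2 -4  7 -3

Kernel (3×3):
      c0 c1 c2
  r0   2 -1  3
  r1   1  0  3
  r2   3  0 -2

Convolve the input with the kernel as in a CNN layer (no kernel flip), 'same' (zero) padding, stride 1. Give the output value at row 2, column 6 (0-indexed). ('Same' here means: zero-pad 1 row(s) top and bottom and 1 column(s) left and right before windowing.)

-1

The receptive field on the zero-padded input at this output position is [3 7 0 / 9 4 0 / -3 -4 0]. Elementwise product with the kernel and sum: 3·2 + 7·-1 + 0·3 + 9·1 + 0·3 + -3·3 + 0·-2.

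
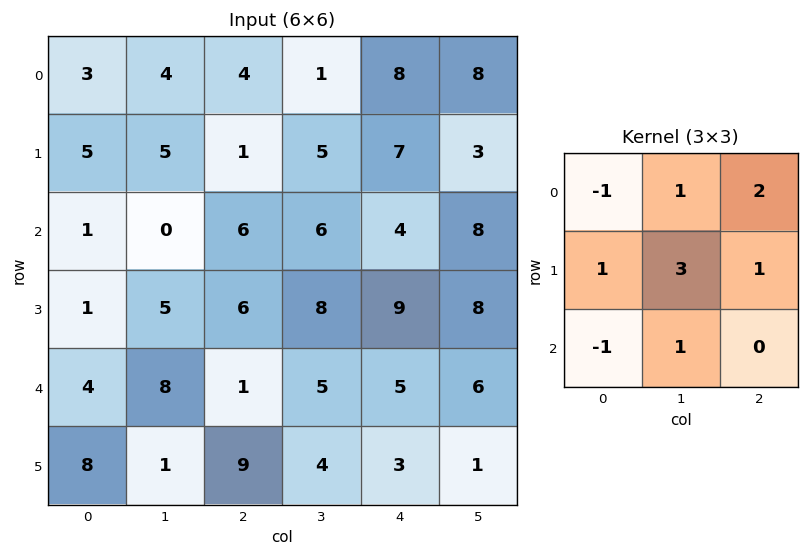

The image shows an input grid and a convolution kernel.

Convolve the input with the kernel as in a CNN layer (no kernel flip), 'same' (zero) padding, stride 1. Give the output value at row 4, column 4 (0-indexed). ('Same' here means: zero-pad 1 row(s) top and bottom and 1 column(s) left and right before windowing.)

42

The receptive field on the zero-padded input at this output position is [8 9 8 / 5 5 6 / 4 3 1]. Elementwise product with the kernel and sum: 8·-1 + 9·1 + 8·2 + 5·1 + 5·3 + 6·1 + 4·-1 + 3·1.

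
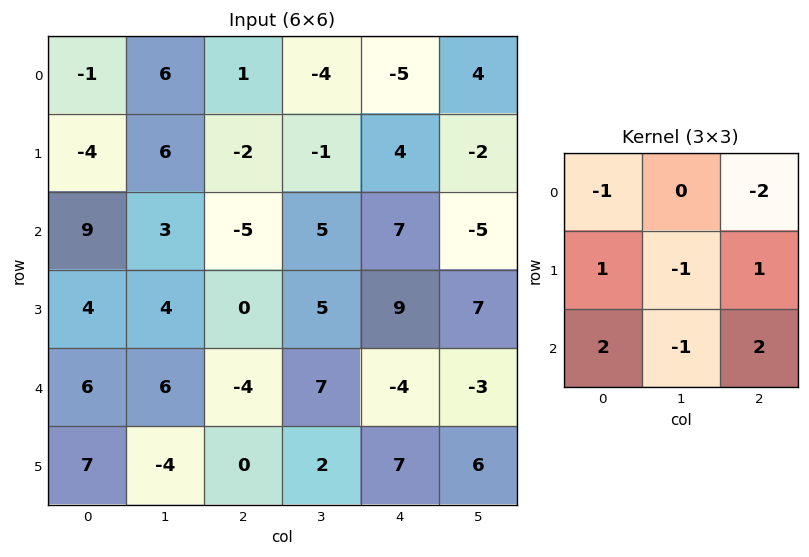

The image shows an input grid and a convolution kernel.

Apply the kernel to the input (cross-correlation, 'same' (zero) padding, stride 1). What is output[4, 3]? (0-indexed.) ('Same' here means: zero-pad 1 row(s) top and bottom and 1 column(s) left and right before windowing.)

-21

The receptive field on the zero-padded input at this output position is [0 5 9 / -4 7 -4 / 0 2 7]. Elementwise product with the kernel and sum: 0·-1 + 9·-2 + -4·1 + 7·-1 + -4·1 + 0·2 + 2·-1 + 7·2.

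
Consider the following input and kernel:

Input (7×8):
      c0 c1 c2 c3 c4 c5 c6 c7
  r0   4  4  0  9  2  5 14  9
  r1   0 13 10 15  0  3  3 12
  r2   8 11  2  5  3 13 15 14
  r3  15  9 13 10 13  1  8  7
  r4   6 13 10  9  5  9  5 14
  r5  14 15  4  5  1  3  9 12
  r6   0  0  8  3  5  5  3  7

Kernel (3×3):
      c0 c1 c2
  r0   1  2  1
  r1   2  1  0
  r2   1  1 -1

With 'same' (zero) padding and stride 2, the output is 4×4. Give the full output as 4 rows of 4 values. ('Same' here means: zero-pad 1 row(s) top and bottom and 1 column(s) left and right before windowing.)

-9 16 32 18
27 84 53 64
44 95 63 47
43 36 21 46

Output[0,0]: The receptive field on the zero-padded input at this output position is [0 0 0 / 0 4 4 / 0 0 13]. Elementwise product with the kernel and sum: 0·1 + 0·2 + 0·1 + 0·2 + 4·1 + 0·1 + 0·1 + 13·-1.
Output[0,1]: The receptive field on the zero-padded input at this output position is [0 0 0 / 4 0 9 / 13 10 15]. Elementwise product with the kernel and sum: 0·1 + 0·2 + 0·1 + 4·2 + 0·1 + 13·1 + 10·1 + 15·-1.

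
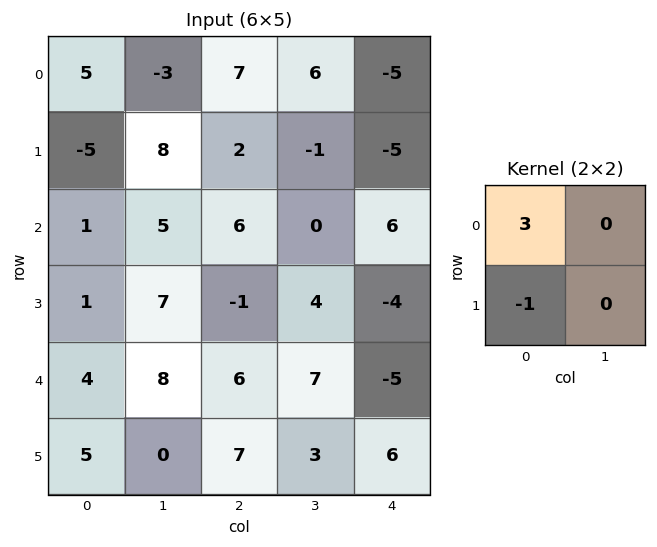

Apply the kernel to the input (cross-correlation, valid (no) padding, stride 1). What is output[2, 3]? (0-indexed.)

The receptive field on the input at this output position is [0 6 / 4 -4]. Elementwise product with the kernel and sum: 0·3 + 4·-1.

-4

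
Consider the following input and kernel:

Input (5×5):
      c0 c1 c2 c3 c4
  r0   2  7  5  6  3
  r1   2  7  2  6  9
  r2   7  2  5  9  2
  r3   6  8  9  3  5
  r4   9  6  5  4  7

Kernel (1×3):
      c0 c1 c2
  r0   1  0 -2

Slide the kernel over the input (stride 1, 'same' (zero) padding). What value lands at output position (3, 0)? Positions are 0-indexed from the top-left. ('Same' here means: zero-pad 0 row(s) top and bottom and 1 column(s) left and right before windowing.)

-16

The receptive field on the zero-padded input at this output position is [0 6 8]. Elementwise product with the kernel and sum: 0·1 + 8·-2.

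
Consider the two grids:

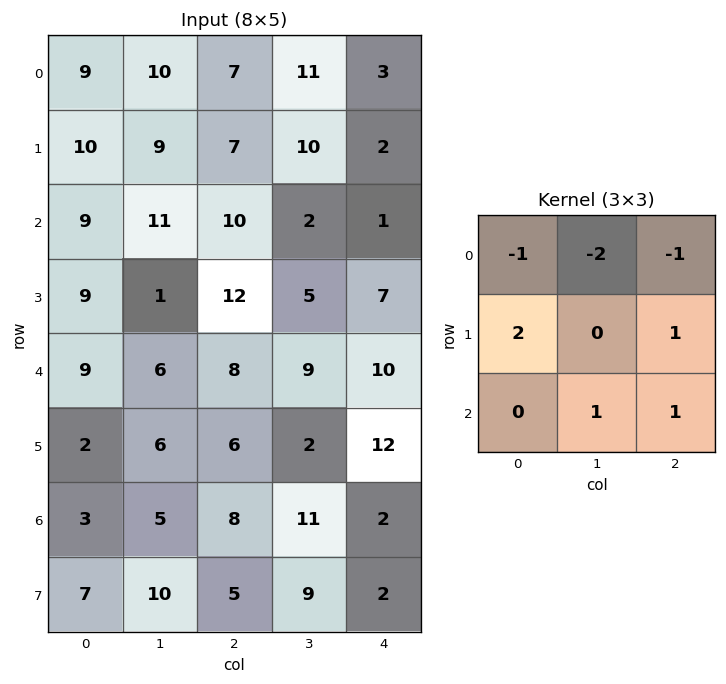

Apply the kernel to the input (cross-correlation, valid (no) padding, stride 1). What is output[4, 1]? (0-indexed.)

2

The receptive field on the input at this output position is [6 8 9 / 6 6 2 / 5 8 11]. Elementwise product with the kernel and sum: 6·-1 + 8·-2 + 9·-1 + 6·2 + 2·1 + 8·1 + 11·1.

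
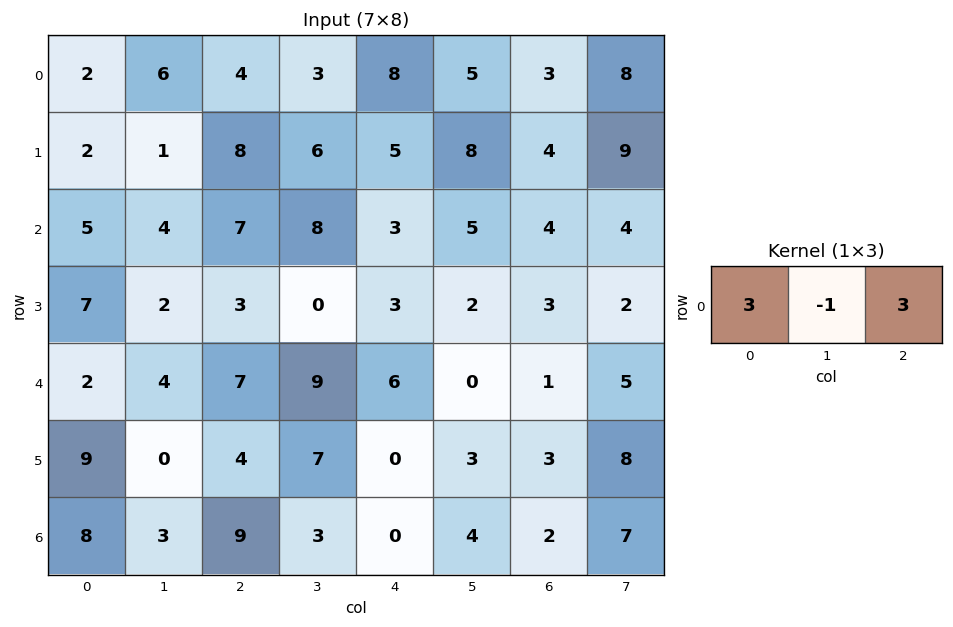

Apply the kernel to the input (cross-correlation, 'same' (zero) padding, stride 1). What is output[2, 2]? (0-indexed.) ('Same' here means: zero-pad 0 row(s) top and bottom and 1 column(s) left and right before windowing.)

The receptive field on the zero-padded input at this output position is [4 7 8]. Elementwise product with the kernel and sum: 4·3 + 7·-1 + 8·3.

29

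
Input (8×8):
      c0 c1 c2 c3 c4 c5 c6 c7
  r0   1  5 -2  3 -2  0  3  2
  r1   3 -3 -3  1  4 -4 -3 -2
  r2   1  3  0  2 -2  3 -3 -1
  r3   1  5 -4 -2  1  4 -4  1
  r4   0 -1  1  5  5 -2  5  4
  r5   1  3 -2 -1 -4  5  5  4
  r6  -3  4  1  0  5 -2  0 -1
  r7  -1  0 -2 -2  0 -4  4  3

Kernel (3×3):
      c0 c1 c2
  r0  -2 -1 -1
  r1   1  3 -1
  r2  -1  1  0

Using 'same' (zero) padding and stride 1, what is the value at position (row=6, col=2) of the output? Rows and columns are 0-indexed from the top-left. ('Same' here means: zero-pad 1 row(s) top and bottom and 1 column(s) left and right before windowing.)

2

The receptive field on the zero-padded input at this output position is [3 -2 -1 / 4 1 0 / 0 -2 -2]. Elementwise product with the kernel and sum: 3·-2 + -2·-1 + -1·-1 + 4·1 + 1·3 + 0·-1 + 0·-1 + -2·1.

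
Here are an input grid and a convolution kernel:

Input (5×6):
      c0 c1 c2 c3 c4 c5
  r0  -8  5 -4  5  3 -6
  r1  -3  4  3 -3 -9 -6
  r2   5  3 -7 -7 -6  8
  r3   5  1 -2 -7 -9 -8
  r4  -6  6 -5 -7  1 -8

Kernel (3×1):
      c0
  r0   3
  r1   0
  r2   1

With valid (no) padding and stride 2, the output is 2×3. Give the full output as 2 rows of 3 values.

Output[0,0]: The receptive field on the input at this output position is [-8 / -3 / 5]. Elementwise product with the kernel and sum: -8·3 + 5·1.

-19 -19 3
9 -26 -17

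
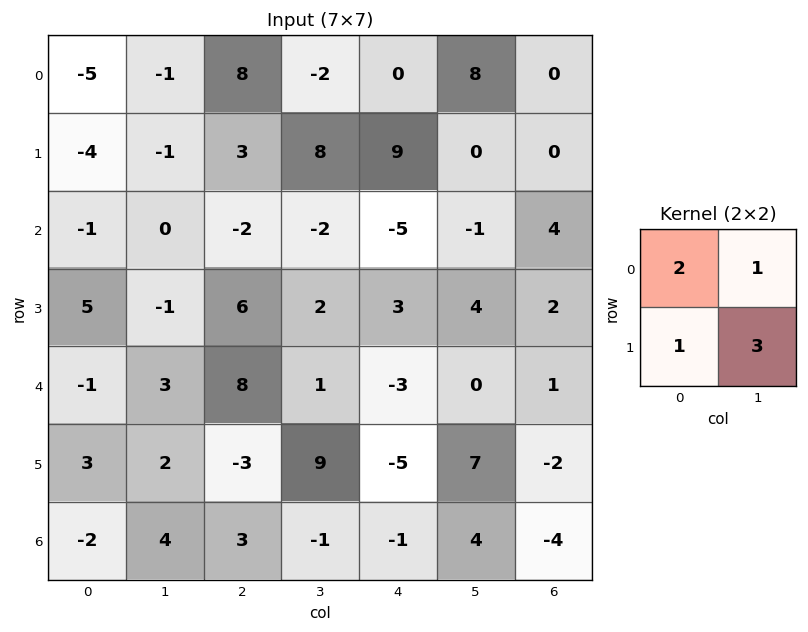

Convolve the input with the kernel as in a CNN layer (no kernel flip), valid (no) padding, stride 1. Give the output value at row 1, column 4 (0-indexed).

The receptive field on the input at this output position is [9 0 / -5 -1]. Elementwise product with the kernel and sum: 9·2 + 0·1 + -5·1 + -1·3.

10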